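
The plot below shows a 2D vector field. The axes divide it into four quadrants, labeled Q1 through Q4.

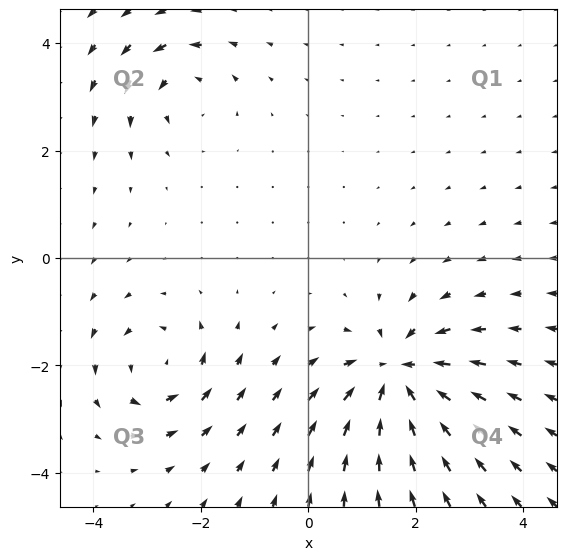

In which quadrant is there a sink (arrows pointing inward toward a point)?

The sink sits at approximately (1.7, -2.2), which lies in quadrant Q4. The divergence there is about -6, negative as expected for a sink.

Q4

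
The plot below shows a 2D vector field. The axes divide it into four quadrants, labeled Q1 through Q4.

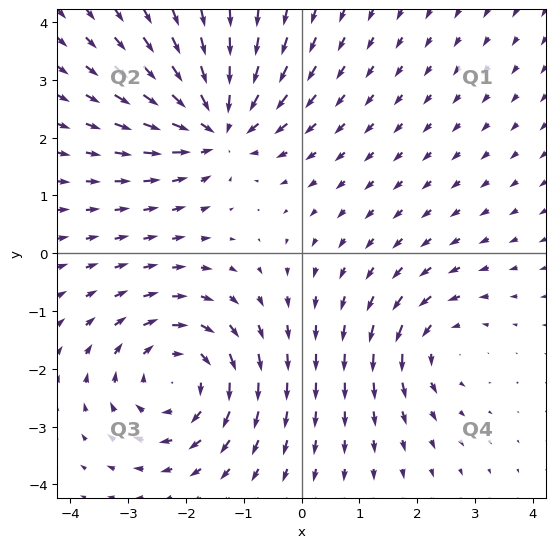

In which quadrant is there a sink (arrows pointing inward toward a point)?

Q2

The sink sits at approximately (-1.4, 2.2), which lies in quadrant Q2. The divergence there is about -5, negative as expected for a sink.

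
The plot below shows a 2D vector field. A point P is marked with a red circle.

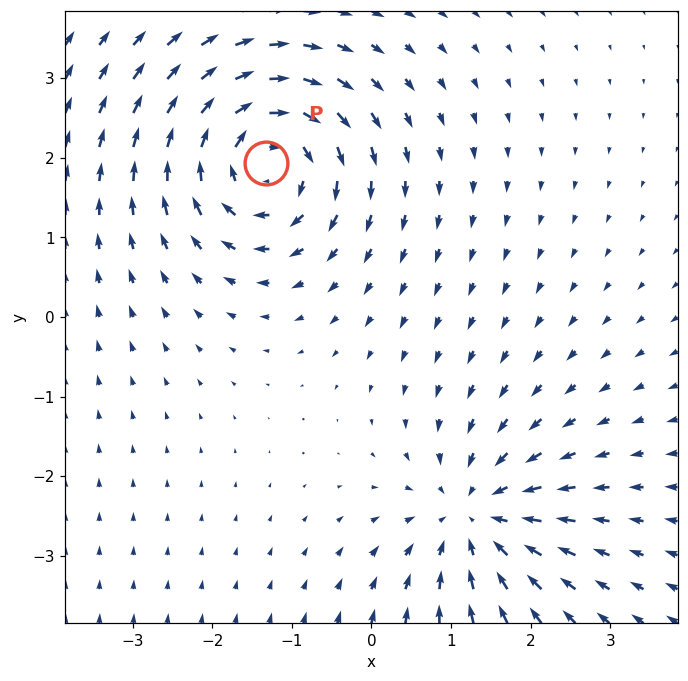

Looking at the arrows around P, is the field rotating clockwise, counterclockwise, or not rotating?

Near P at (-1.3, 1.9) the arrows circulate clockwise. The curl (z-component) there is about -6; negative curl means clockwise rotation.

clockwise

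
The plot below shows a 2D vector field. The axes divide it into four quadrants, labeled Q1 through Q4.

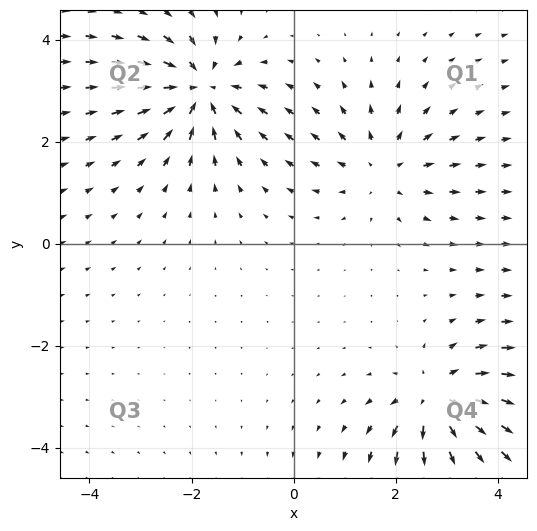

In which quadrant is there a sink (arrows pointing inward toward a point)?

The sink sits at approximately (-1.8, 3.0), which lies in quadrant Q2. The divergence there is about -5, negative as expected for a sink.

Q2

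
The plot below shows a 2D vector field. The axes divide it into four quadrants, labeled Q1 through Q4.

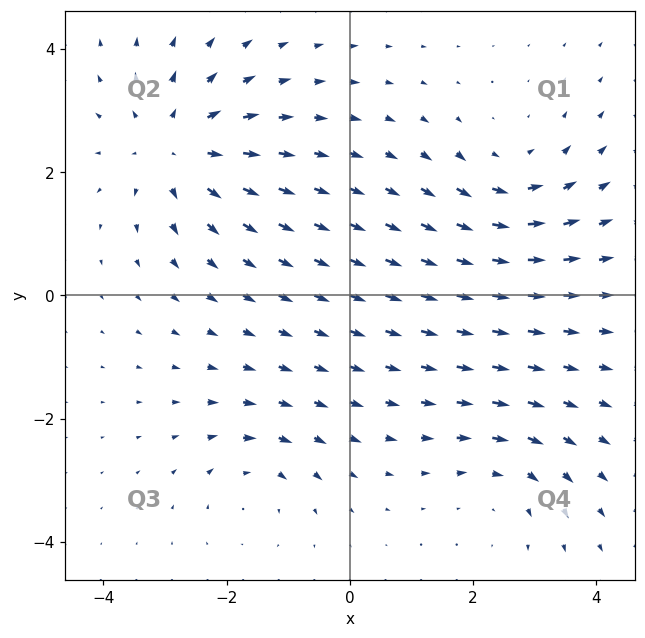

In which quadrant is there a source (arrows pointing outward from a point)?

Q2

The source sits at approximately (-2.8, 2.4), which lies in quadrant Q2. The divergence there is about +5, positive as expected for a source.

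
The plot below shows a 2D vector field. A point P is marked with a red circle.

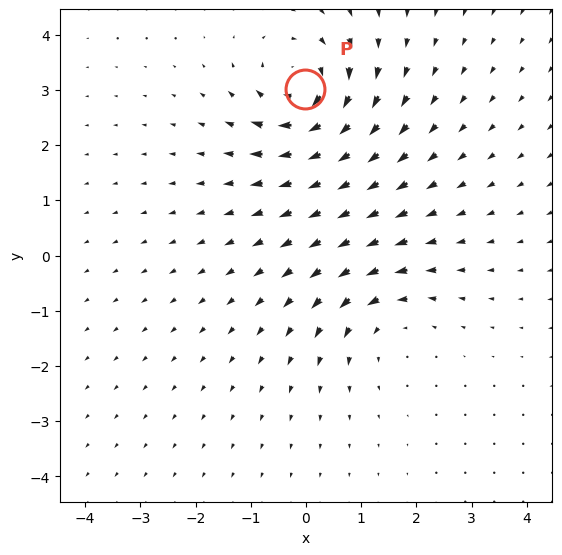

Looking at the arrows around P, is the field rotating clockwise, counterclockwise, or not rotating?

Near P at (-0.0, 3.0) the arrows circulate clockwise. The curl (z-component) there is about -6; negative curl means clockwise rotation.

clockwise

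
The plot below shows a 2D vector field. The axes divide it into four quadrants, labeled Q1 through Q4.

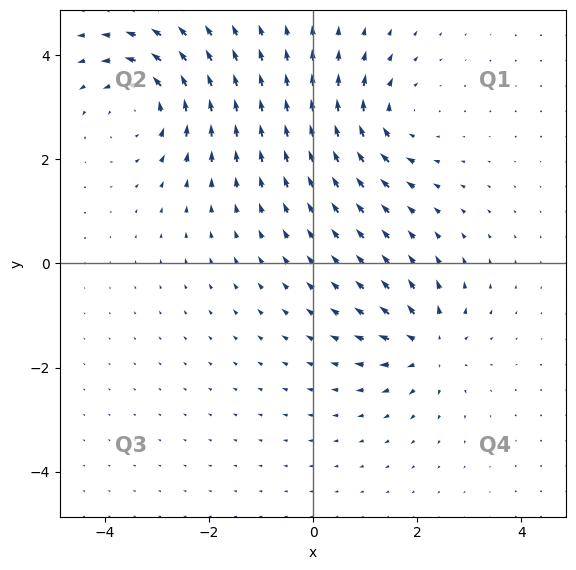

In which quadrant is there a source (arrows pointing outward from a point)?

Q4

The source sits at approximately (2.2, -1.6), which lies in quadrant Q4. The divergence there is about +5, positive as expected for a source.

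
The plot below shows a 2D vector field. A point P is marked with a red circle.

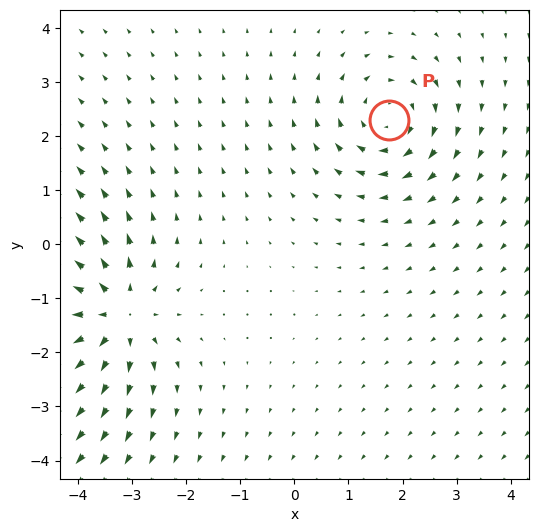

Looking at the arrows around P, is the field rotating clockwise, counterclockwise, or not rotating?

Near P at (1.7, 2.3) the arrows circulate clockwise. The curl (z-component) there is about -4; negative curl means clockwise rotation.

clockwise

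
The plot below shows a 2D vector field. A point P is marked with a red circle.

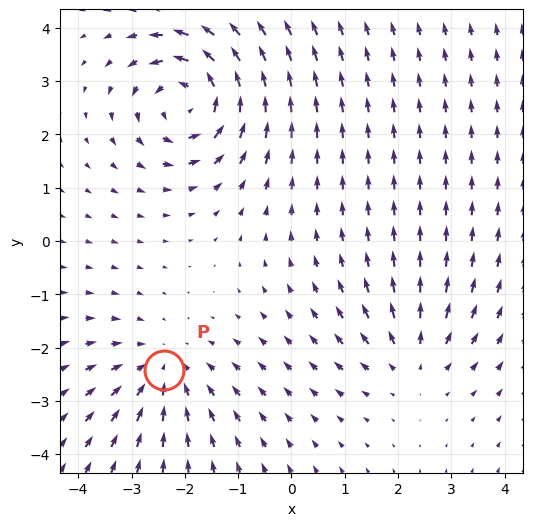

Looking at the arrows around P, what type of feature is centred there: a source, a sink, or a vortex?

At P (-2.4, -2.4) the arrows converge inward. Divergence about -3, curl ≈0 — negative divergence with near-zero curl is a sink.

sink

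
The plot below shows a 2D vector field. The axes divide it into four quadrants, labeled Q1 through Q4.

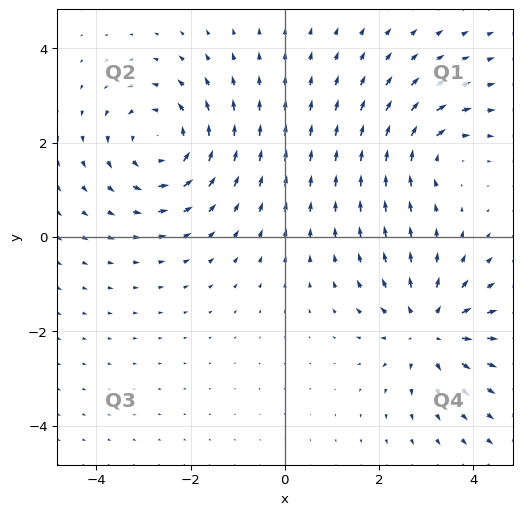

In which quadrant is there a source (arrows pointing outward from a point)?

The source sits at approximately (3.1, -2.0), which lies in quadrant Q4. The divergence there is about +4, positive as expected for a source.

Q4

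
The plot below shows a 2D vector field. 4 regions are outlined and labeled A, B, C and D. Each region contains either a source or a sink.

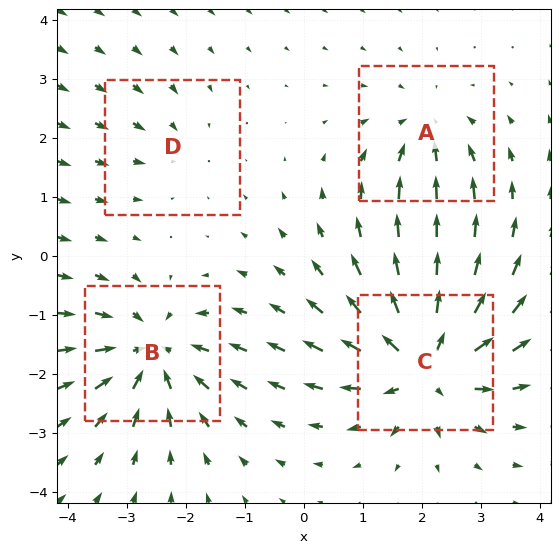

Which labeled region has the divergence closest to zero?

D

Divergence at each region's feature centre — A: about -4, B: about -6, C: about +7, D: about -2. Region D is closest to zero.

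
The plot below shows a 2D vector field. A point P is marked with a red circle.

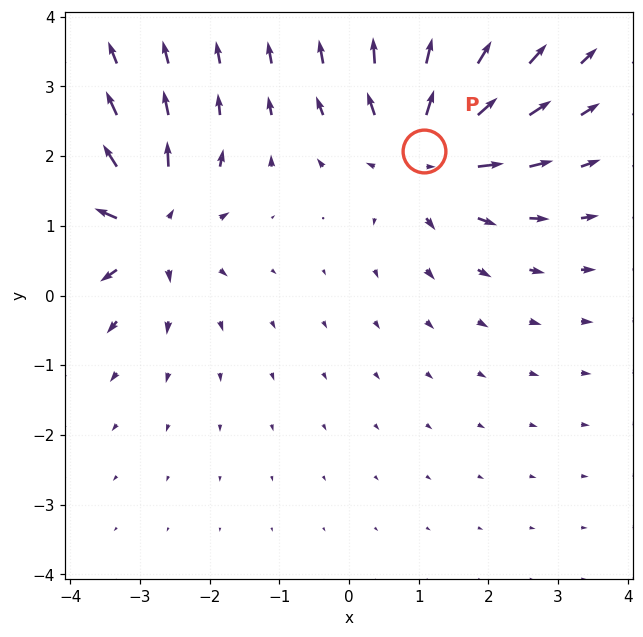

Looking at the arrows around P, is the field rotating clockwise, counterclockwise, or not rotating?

Near P at (1.1, 2.1) the arrows show no circulation. The curl there is ≈0.

not rotating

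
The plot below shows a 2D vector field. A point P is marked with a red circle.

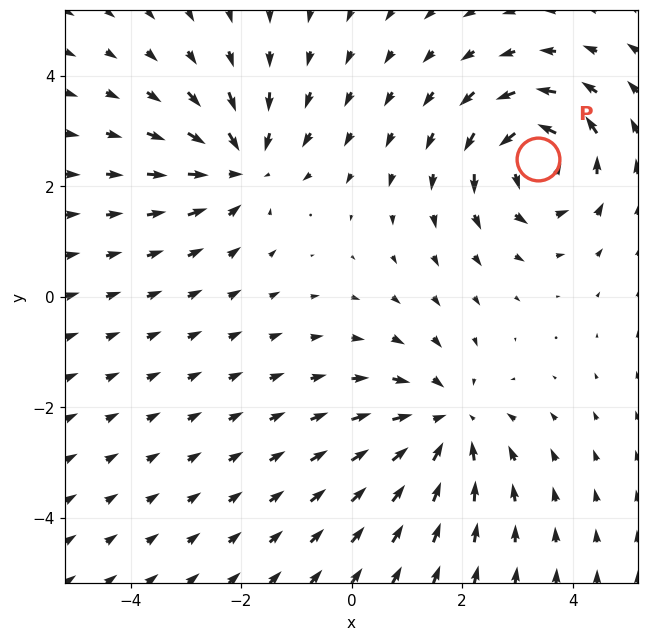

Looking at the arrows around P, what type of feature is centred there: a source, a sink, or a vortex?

vortex

At P (3.4, 2.5) the arrows circulate counterclockwise. Divergence ≈0, curl about +5 — near-zero divergence with nonzero curl is a vortex.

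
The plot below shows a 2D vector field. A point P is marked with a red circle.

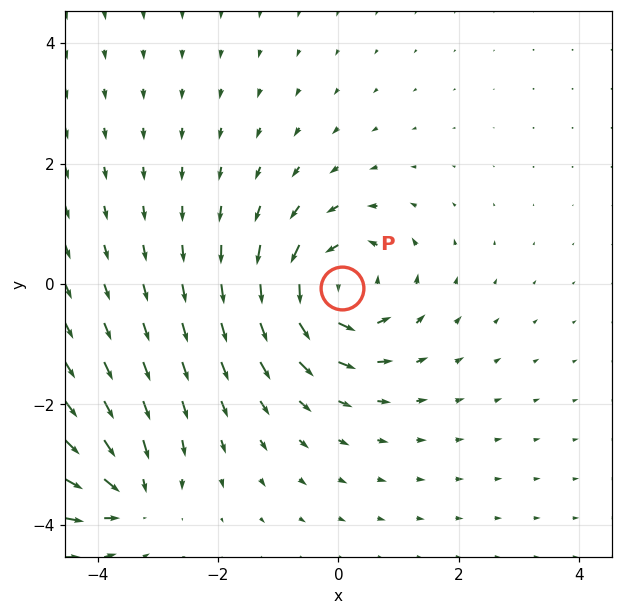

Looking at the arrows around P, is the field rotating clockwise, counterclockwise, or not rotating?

Near P at (0.1, -0.1) the arrows circulate counterclockwise. The curl (z-component) there is about +5; positive curl means counterclockwise rotation.

counterclockwise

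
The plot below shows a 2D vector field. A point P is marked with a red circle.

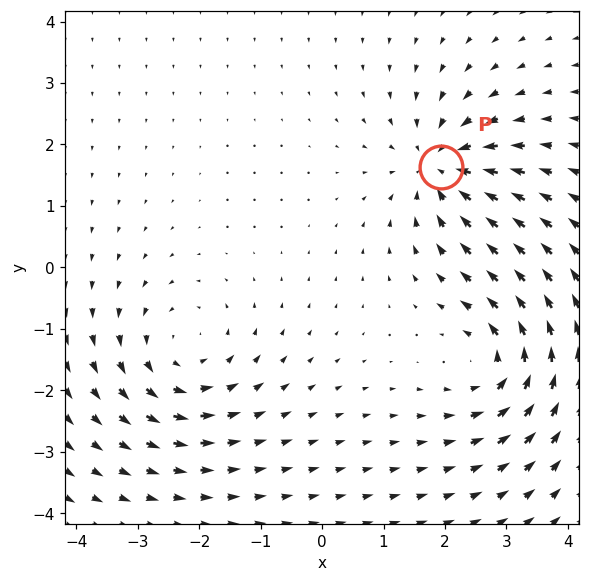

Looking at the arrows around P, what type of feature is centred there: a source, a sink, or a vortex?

At P (1.9, 1.6) the arrows converge inward. Divergence about -5, curl ≈0 — negative divergence with near-zero curl is a sink.

sink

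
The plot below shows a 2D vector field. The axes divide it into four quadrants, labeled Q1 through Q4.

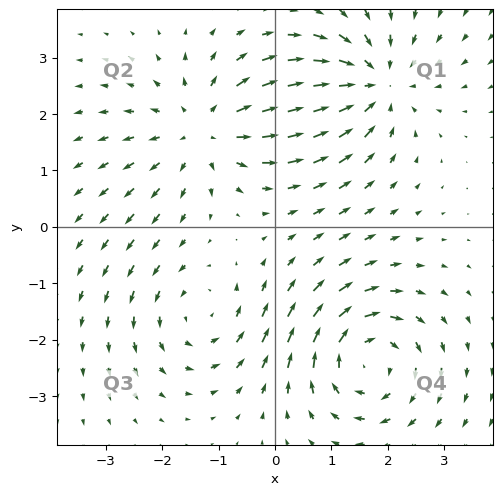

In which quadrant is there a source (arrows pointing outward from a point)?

The source sits at approximately (-1.2, 1.7), which lies in quadrant Q2. The divergence there is about +4, positive as expected for a source.

Q2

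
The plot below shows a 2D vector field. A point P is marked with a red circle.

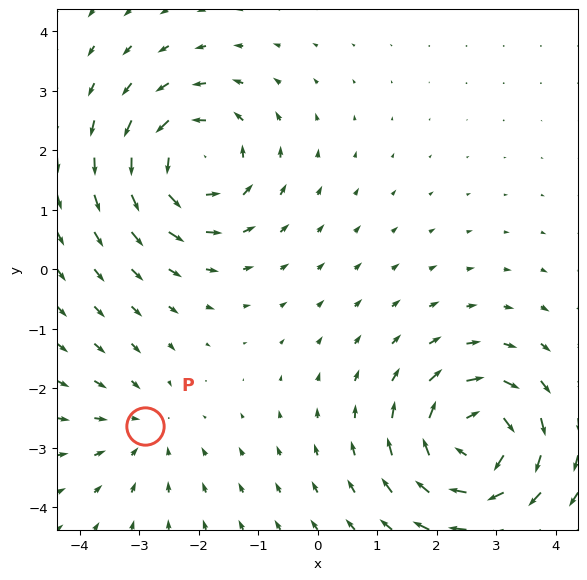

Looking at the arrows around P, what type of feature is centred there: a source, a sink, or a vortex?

sink

At P (-2.9, -2.6) the arrows converge inward. Divergence about -2, curl ≈0 — negative divergence with near-zero curl is a sink.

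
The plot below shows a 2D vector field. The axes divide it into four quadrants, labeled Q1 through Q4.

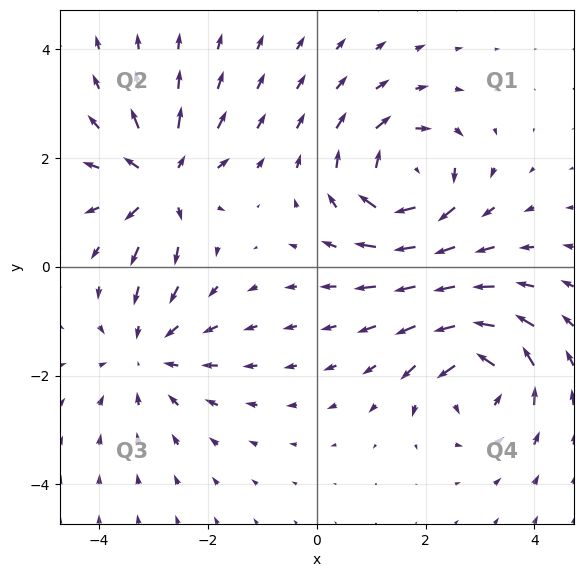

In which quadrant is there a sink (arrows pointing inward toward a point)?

The sink sits at approximately (-3.1, -1.6), which lies in quadrant Q3. The divergence there is about -3, negative as expected for a sink.

Q3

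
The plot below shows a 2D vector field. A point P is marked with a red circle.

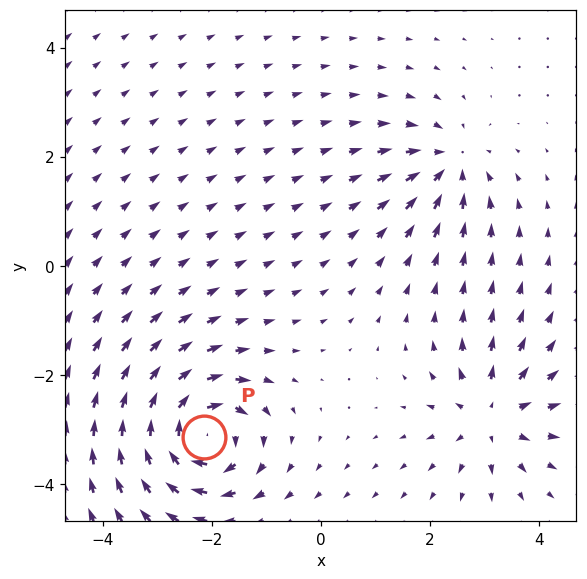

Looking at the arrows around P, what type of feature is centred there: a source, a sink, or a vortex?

vortex

At P (-2.1, -3.1) the arrows circulate clockwise. Divergence ≈0, curl about -6 — near-zero divergence with nonzero curl is a vortex.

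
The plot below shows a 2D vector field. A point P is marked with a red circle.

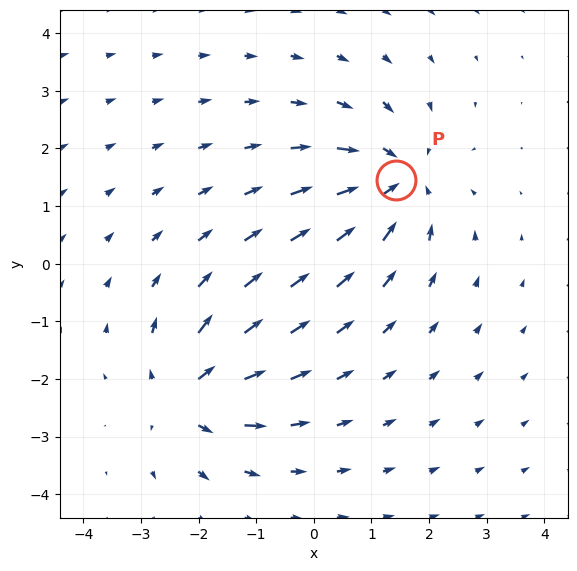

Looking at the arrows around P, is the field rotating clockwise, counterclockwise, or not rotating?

not rotating

Near P at (1.4, 1.4) the arrows show no circulation. The curl there is ≈0.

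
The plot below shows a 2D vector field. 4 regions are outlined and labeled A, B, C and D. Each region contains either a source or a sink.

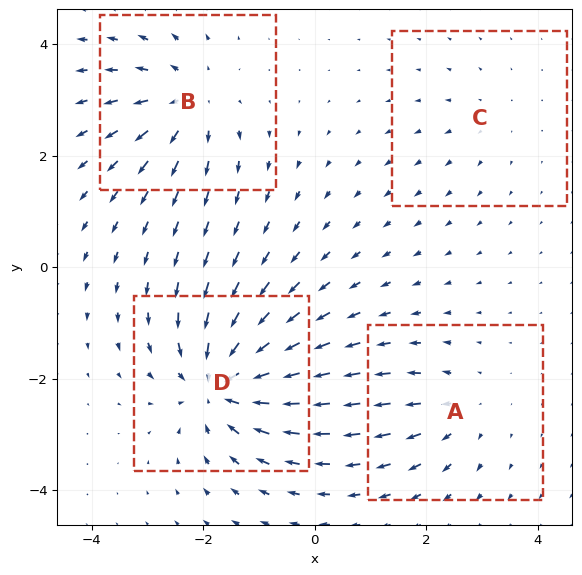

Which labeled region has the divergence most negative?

D

Divergence at each region's feature centre — A: about +3, B: about +5, C: about +2, D: about -8. Region D is most negative.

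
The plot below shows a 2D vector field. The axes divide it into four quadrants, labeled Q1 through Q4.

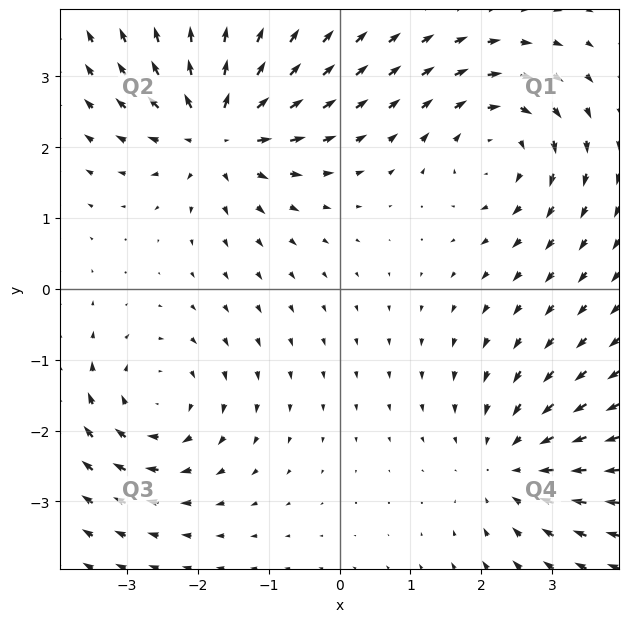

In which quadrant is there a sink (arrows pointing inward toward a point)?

The sink sits at approximately (2.4, -2.5), which lies in quadrant Q4. The divergence there is about -4, negative as expected for a sink.

Q4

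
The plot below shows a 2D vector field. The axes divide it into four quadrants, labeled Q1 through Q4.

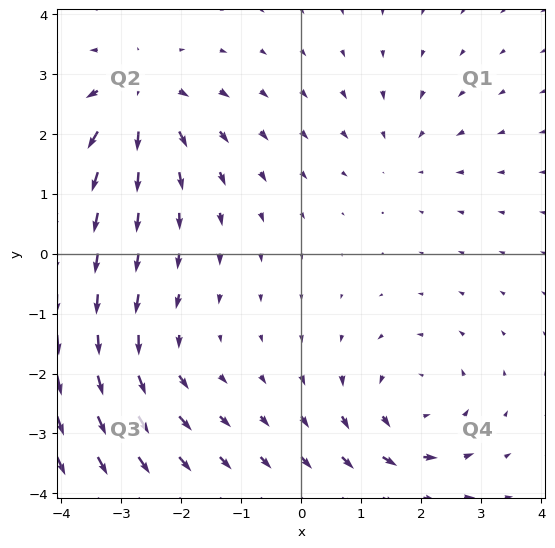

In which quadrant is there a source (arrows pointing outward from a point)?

The source sits at approximately (-2.7, 2.6), which lies in quadrant Q2. The divergence there is about +5, positive as expected for a source.

Q2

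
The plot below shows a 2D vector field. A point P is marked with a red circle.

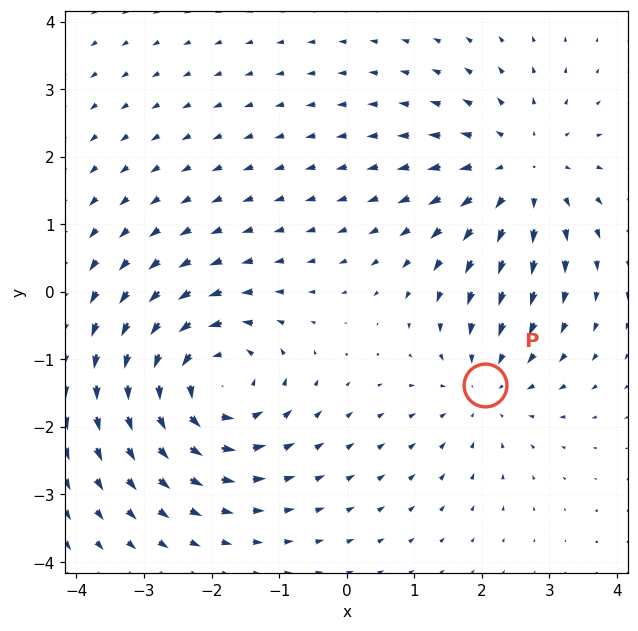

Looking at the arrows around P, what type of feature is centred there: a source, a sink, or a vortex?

At P (2.1, -1.4) the arrows converge inward. Divergence about -3, curl ≈0 — negative divergence with near-zero curl is a sink.

sink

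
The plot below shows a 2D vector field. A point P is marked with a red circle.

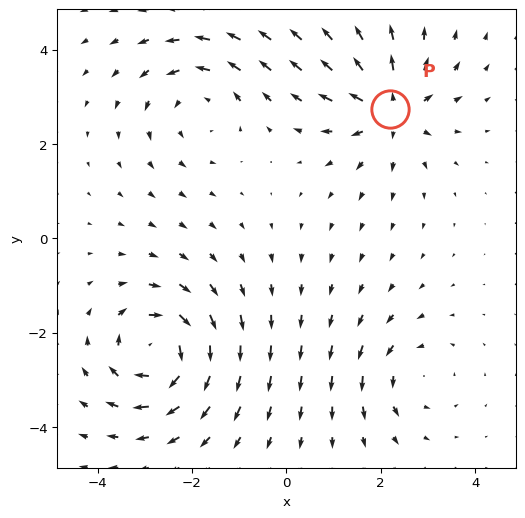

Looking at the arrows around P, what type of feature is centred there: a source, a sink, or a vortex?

source

At P (2.2, 2.7) the arrows spread outward. Divergence about +5, curl ≈0 — positive divergence with near-zero curl is a source.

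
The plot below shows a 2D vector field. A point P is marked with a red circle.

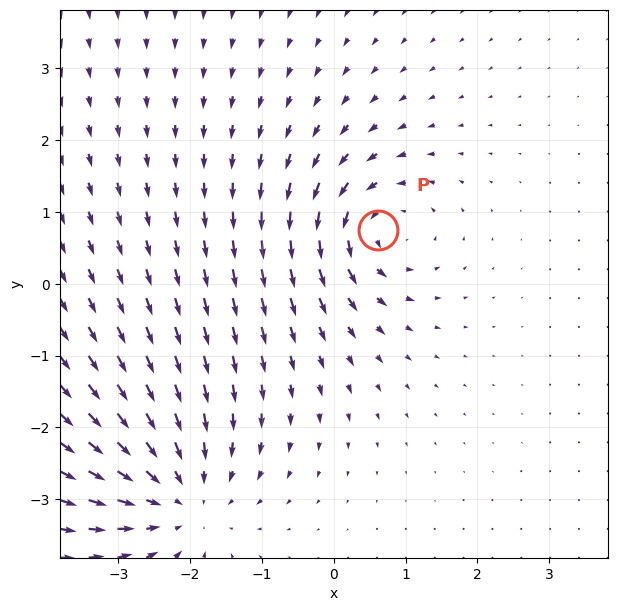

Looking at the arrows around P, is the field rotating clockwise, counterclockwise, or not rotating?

counterclockwise

Near P at (0.6, 0.8) the arrows circulate counterclockwise. The curl (z-component) there is about +4; positive curl means counterclockwise rotation.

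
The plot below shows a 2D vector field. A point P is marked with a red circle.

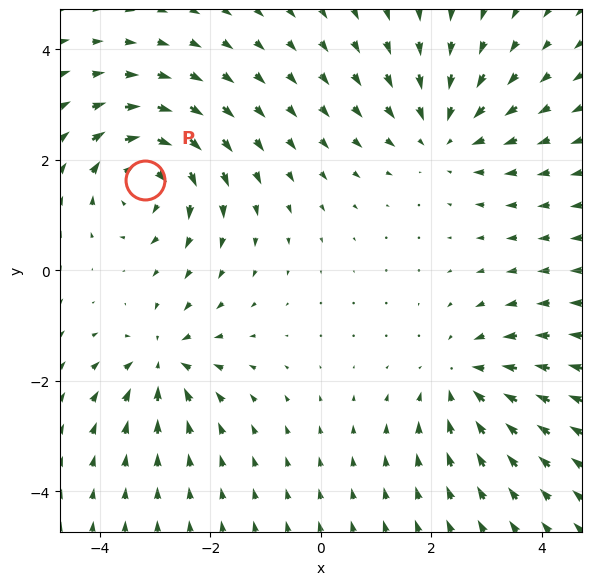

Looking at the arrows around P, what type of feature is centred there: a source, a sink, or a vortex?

At P (-3.2, 1.6) the arrows circulate clockwise. Divergence ≈0, curl about -5 — near-zero divergence with nonzero curl is a vortex.

vortex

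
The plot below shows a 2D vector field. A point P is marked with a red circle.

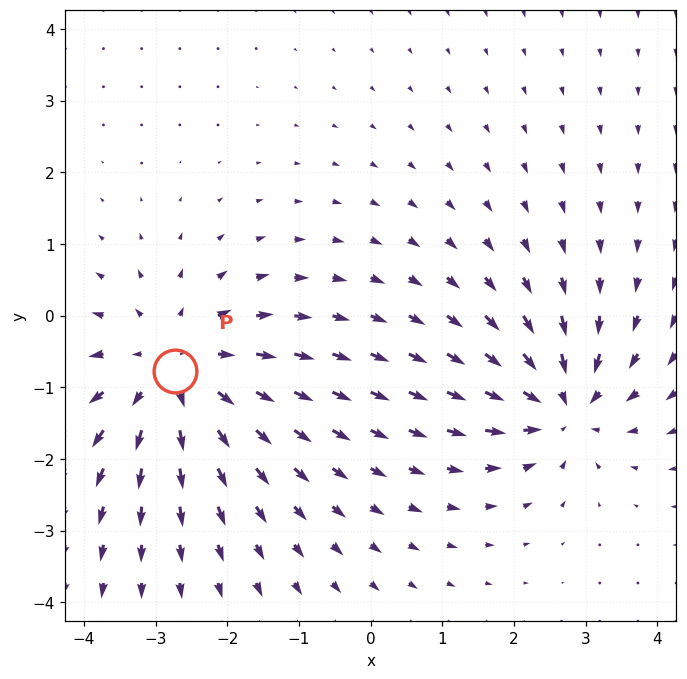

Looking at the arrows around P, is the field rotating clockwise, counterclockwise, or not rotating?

Near P at (-2.7, -0.8) the arrows show no circulation. The curl there is ≈0.

not rotating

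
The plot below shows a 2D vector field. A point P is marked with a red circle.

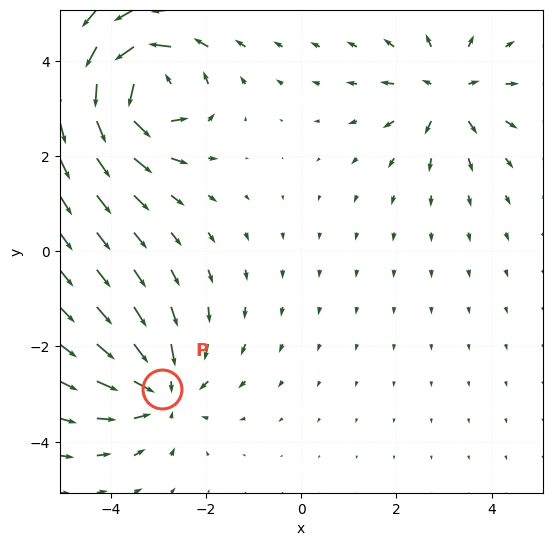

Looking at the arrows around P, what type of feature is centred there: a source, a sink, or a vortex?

sink

At P (-2.9, -2.9) the arrows converge inward. Divergence about -4, curl ≈0 — negative divergence with near-zero curl is a sink.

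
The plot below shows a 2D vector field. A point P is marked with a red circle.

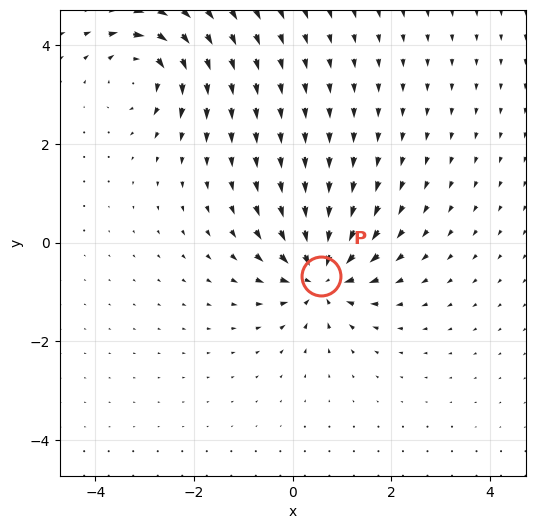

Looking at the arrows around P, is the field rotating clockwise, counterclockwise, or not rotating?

not rotating

Near P at (0.6, -0.7) the arrows show no circulation. The curl there is ≈0.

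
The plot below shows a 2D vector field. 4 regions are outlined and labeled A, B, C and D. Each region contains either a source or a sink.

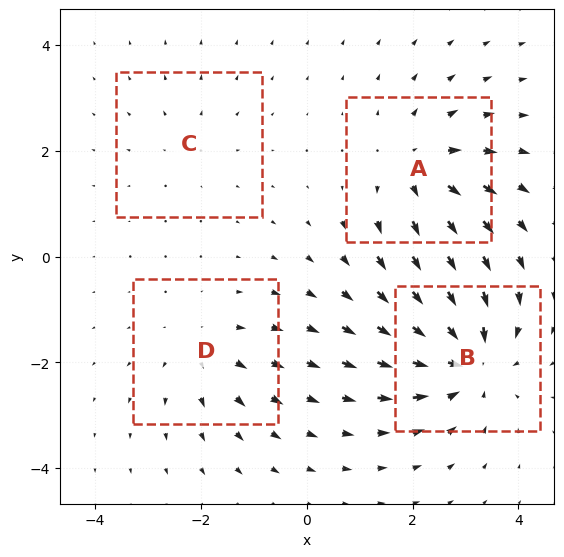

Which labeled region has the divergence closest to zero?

Divergence at each region's feature centre — A: about +5, B: about -6, C: about +2, D: about +3. Region C is closest to zero.

C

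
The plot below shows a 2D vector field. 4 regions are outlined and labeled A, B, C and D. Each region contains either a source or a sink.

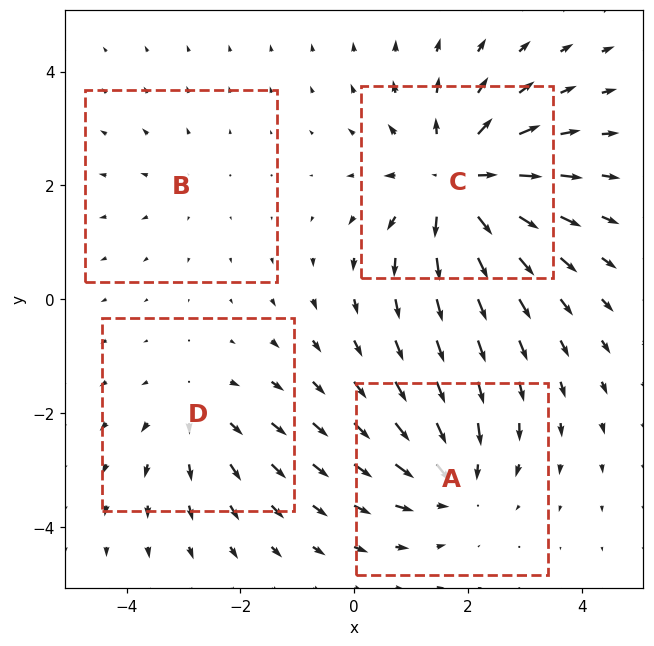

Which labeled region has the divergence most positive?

Divergence at each region's feature centre — A: about -4, B: about +2, C: about +7, D: about +3. Region C is most positive.

C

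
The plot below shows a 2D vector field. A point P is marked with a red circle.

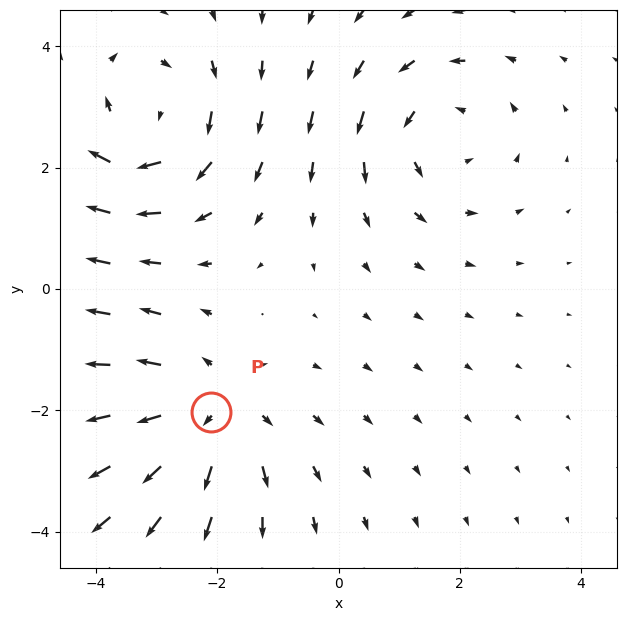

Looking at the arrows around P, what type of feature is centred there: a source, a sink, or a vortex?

At P (-2.1, -2.0) the arrows spread outward. Divergence about +3, curl ≈0 — positive divergence with near-zero curl is a source.

source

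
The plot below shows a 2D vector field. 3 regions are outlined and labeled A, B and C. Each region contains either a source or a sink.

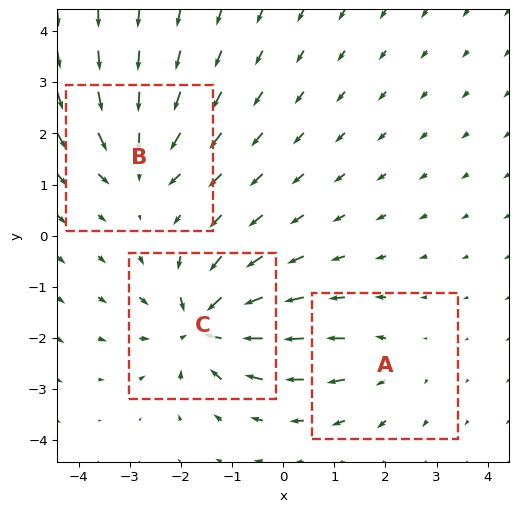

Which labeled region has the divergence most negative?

C

Divergence at each region's feature centre — A: about +2, B: about -4, C: about -6. Region C is most negative.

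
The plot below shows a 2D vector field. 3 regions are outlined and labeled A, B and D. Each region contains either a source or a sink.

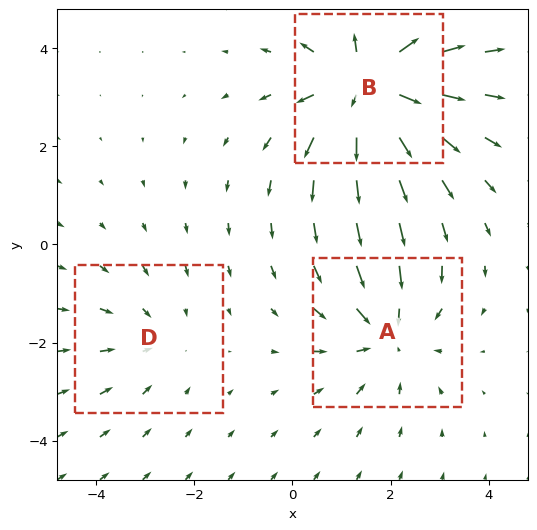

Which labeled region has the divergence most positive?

B

Divergence at each region's feature centre — A: about -3, B: about +4, D: about -2. Region B is most positive.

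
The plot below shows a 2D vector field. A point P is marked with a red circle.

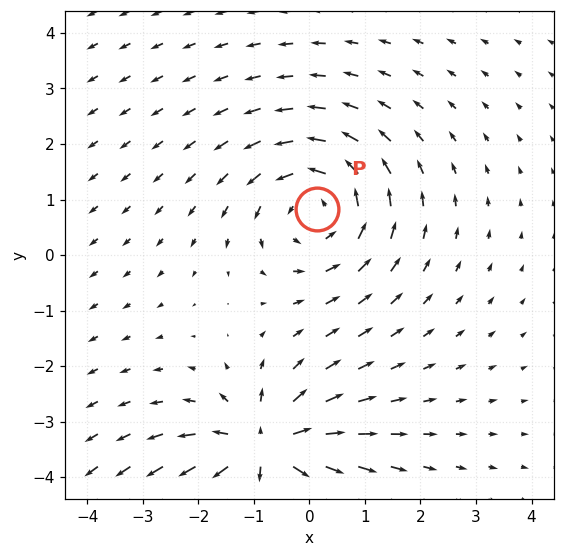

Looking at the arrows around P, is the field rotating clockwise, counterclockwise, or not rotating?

counterclockwise

Near P at (0.1, 0.8) the arrows circulate counterclockwise. The curl (z-component) there is about +3; positive curl means counterclockwise rotation.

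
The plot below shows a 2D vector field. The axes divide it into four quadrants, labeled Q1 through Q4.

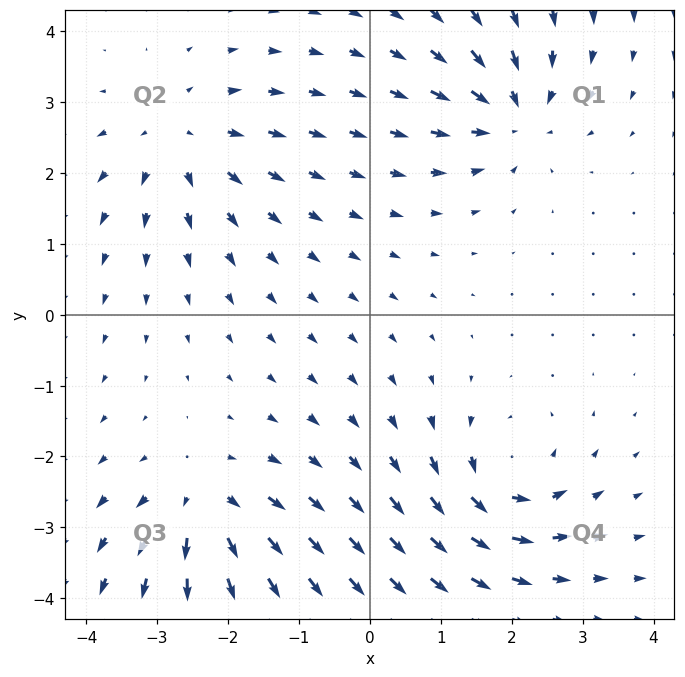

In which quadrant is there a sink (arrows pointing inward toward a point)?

The sink sits at approximately (2.0, 2.8), which lies in quadrant Q1. The divergence there is about -5, negative as expected for a sink.

Q1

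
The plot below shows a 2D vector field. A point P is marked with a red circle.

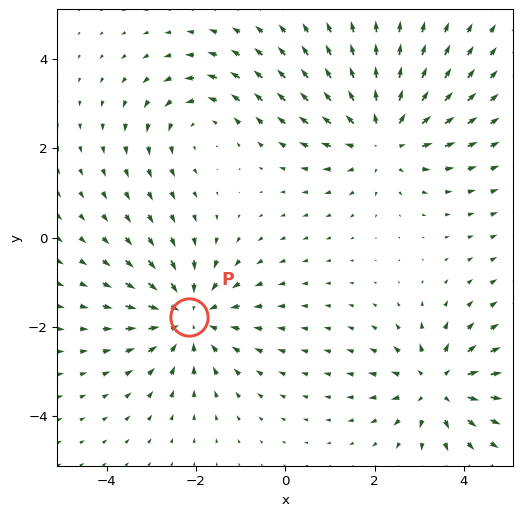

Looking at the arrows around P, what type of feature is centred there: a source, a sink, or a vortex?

At P (-2.2, -1.8) the arrows converge inward. Divergence about -3, curl ≈0 — negative divergence with near-zero curl is a sink.

sink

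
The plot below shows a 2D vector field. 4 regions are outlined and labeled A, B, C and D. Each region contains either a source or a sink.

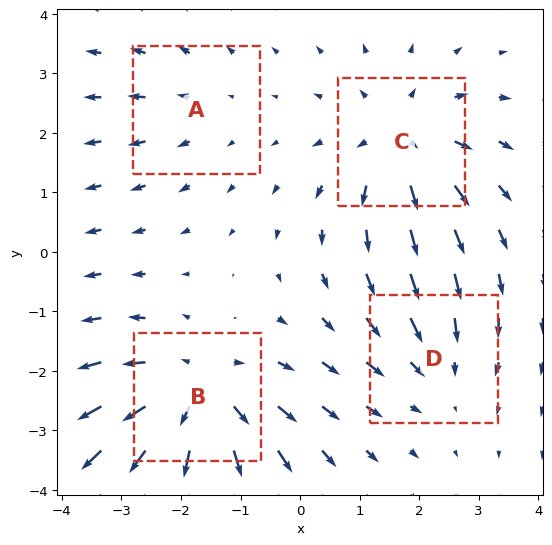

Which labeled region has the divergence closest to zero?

A

Divergence at each region's feature centre — A: about +2, B: about +6, C: about +5, D: about -3. Region A is closest to zero.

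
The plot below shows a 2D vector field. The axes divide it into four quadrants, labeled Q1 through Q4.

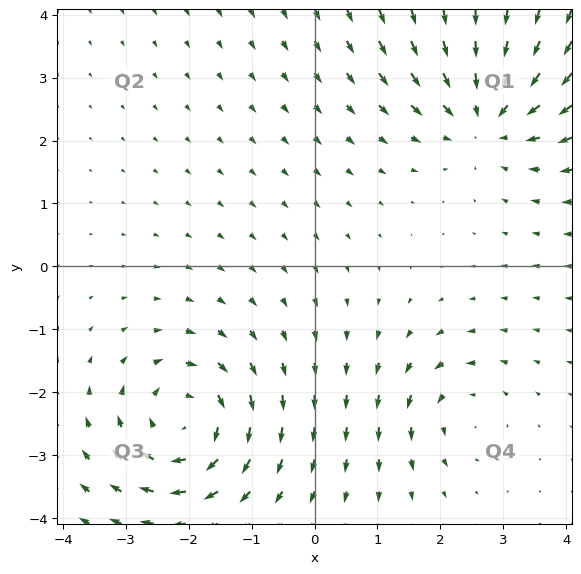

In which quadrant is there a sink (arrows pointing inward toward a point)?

Q1

The sink sits at approximately (2.8, 2.5), which lies in quadrant Q1. The divergence there is about -4, negative as expected for a sink.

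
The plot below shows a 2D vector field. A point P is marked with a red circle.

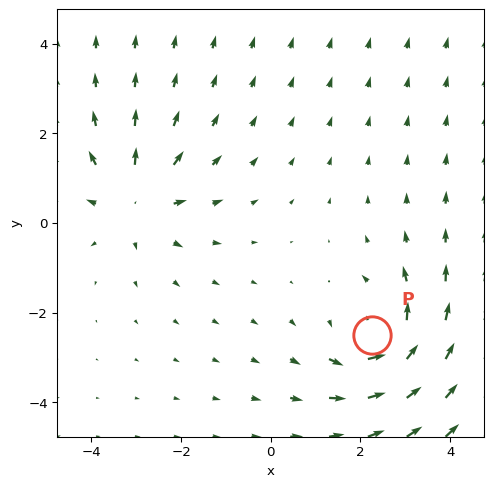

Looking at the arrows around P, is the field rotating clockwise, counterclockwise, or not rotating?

counterclockwise

Near P at (2.3, -2.5) the arrows circulate counterclockwise. The curl (z-component) there is about +3; positive curl means counterclockwise rotation.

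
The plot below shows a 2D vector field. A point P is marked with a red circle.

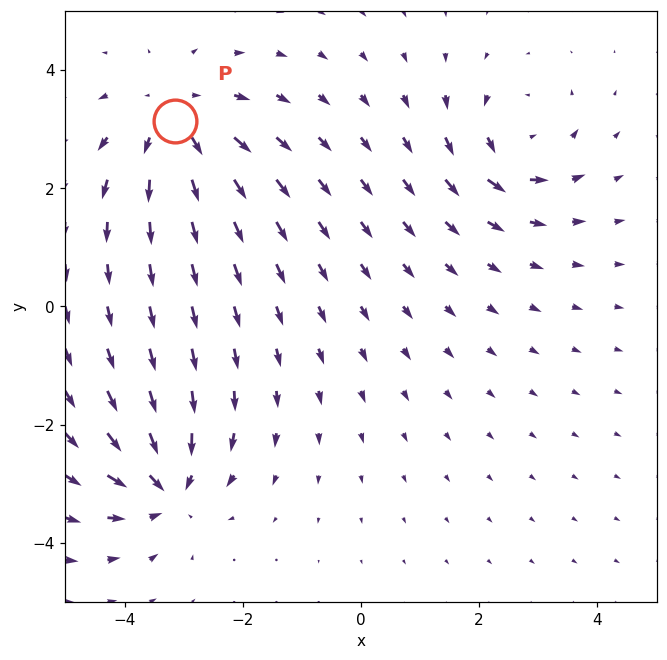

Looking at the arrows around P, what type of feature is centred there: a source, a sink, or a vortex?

At P (-3.1, 3.1) the arrows spread outward. Divergence about +3, curl ≈0 — positive divergence with near-zero curl is a source.

source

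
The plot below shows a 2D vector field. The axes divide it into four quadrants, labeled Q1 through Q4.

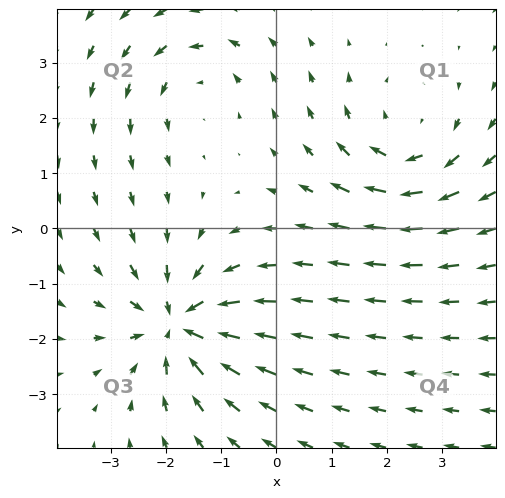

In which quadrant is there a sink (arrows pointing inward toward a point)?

The sink sits at approximately (-1.8, -1.7), which lies in quadrant Q3. The divergence there is about -5, negative as expected for a sink.

Q3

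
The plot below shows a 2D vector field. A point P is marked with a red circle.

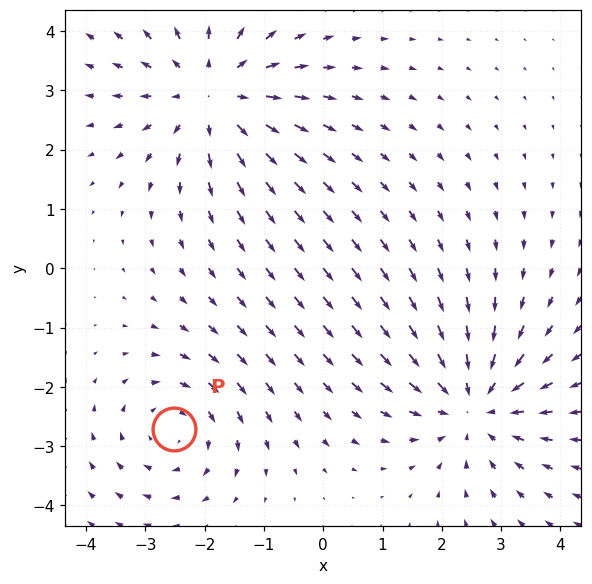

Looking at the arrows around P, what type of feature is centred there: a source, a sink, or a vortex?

At P (-2.5, -2.7) the arrows circulate clockwise. Divergence ≈0, curl about -3 — near-zero divergence with nonzero curl is a vortex.

vortex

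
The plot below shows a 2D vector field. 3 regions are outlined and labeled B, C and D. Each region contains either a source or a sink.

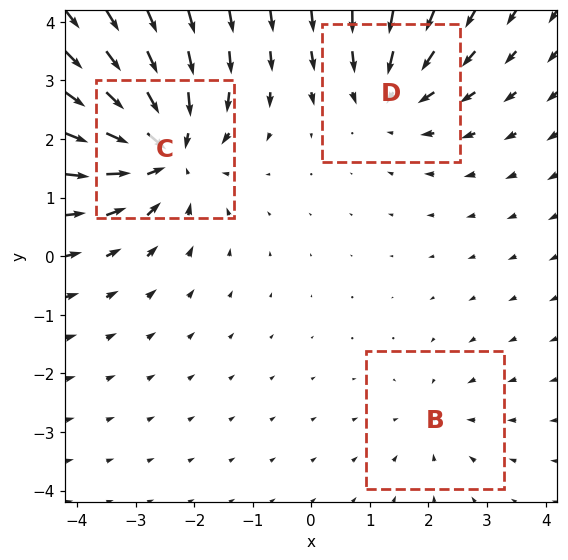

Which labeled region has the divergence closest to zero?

B

Divergence at each region's feature centre — B: about -2, C: about -5, D: about -3. Region B is closest to zero.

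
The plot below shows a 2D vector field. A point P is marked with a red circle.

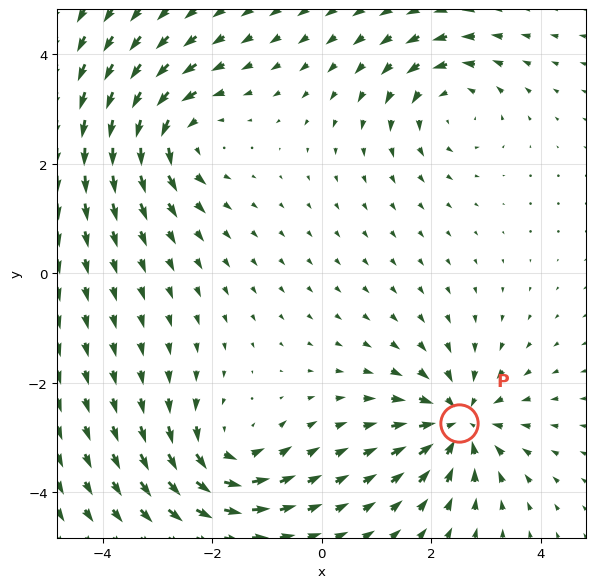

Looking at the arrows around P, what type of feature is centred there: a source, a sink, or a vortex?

At P (2.5, -2.7) the arrows converge inward. Divergence about -5, curl ≈0 — negative divergence with near-zero curl is a sink.

sink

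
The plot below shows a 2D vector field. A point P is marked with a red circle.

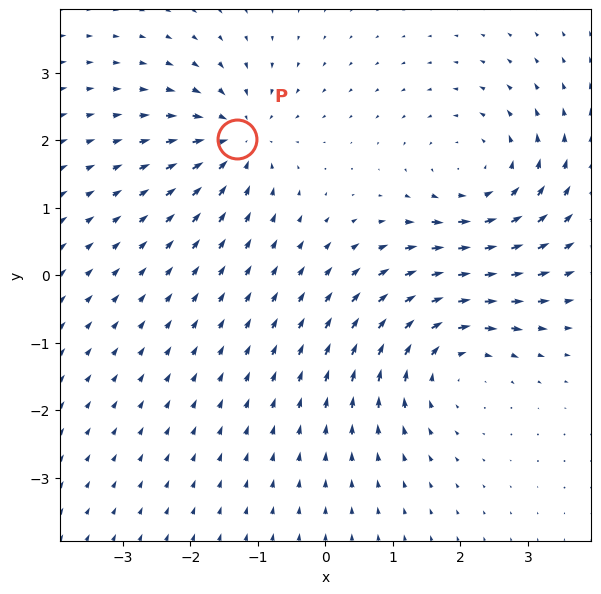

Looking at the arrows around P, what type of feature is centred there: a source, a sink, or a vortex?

At P (-1.3, 2.0) the arrows converge inward. Divergence about -4, curl ≈0 — negative divergence with near-zero curl is a sink.

sink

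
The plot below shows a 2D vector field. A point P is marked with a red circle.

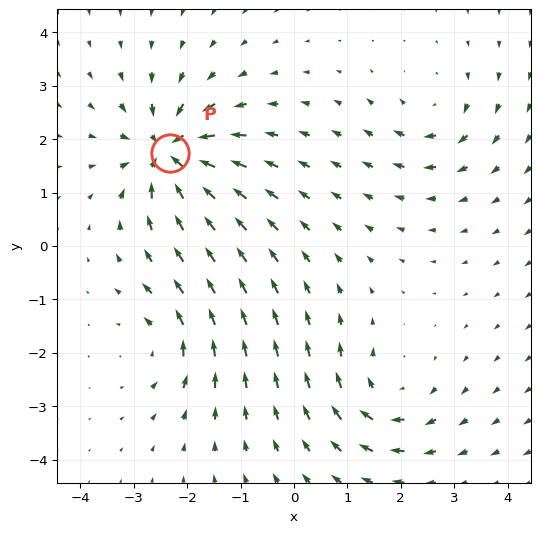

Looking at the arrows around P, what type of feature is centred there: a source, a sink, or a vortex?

sink

At P (-2.3, 1.7) the arrows converge inward. Divergence about -7, curl ≈0 — negative divergence with near-zero curl is a sink.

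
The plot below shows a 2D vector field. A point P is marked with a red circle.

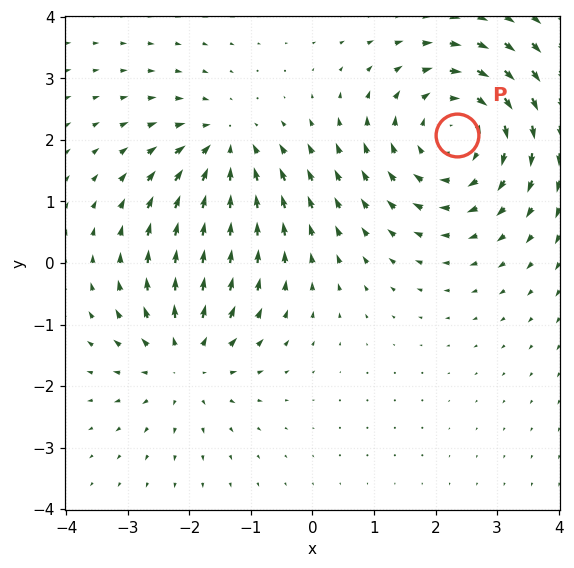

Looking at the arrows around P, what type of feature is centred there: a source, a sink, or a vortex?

vortex

At P (2.4, 2.1) the arrows circulate clockwise. Divergence ≈0, curl about -3 — near-zero divergence with nonzero curl is a vortex.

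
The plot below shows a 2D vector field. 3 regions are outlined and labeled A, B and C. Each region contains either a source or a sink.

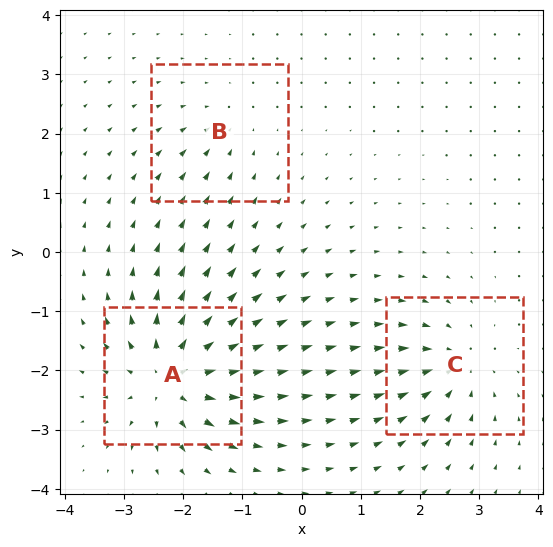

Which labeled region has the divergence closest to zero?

Divergence at each region's feature centre — A: about +7, B: about -2, C: about -4. Region B is closest to zero.

B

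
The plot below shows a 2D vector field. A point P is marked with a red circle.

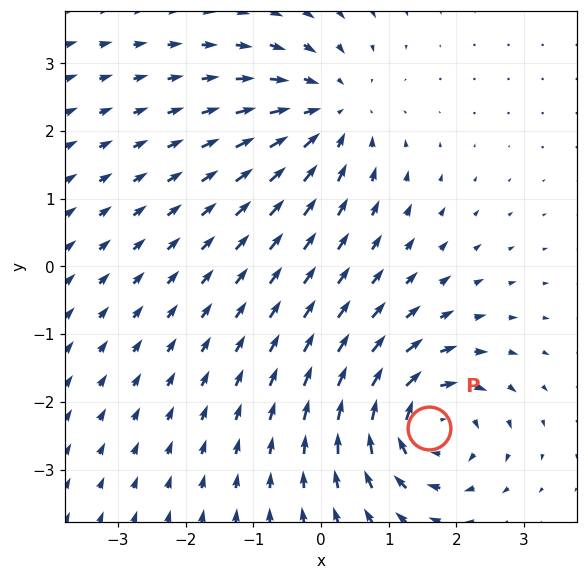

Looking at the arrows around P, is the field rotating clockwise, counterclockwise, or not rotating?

Near P at (1.6, -2.4) the arrows circulate clockwise. The curl (z-component) there is about -7; negative curl means clockwise rotation.

clockwise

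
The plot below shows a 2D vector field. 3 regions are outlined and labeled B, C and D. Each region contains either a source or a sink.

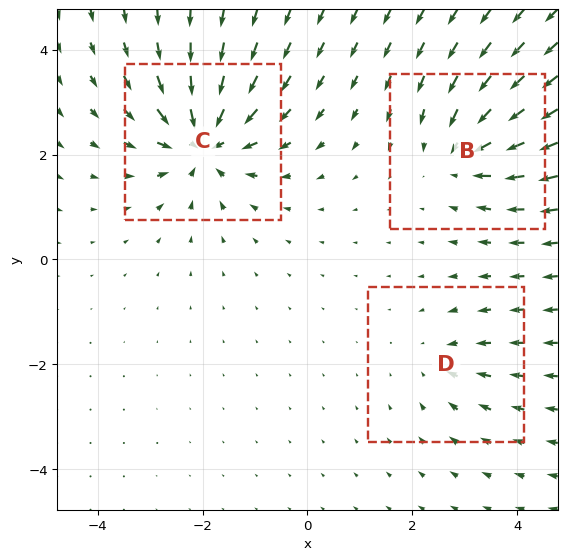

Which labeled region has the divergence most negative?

Divergence at each region's feature centre — B: about -4, C: about -6, D: about -2. Region C is most negative.

C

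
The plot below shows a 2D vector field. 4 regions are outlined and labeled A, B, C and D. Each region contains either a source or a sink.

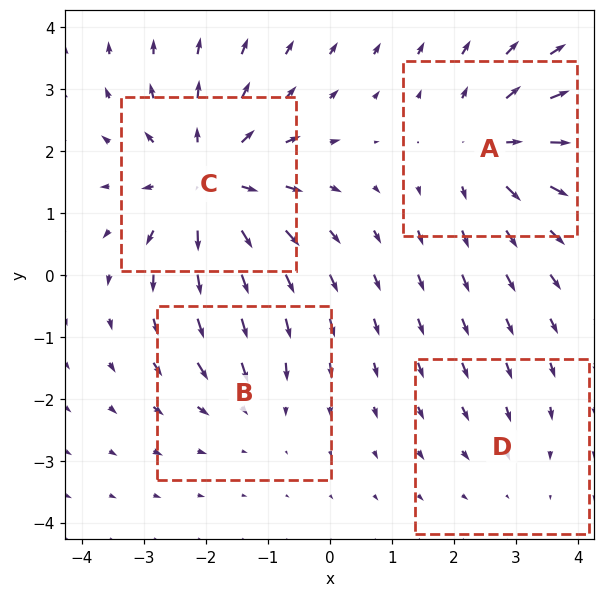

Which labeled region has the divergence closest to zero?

D

Divergence at each region's feature centre — A: about +4, B: about -3, C: about +6, D: about -2. Region D is closest to zero.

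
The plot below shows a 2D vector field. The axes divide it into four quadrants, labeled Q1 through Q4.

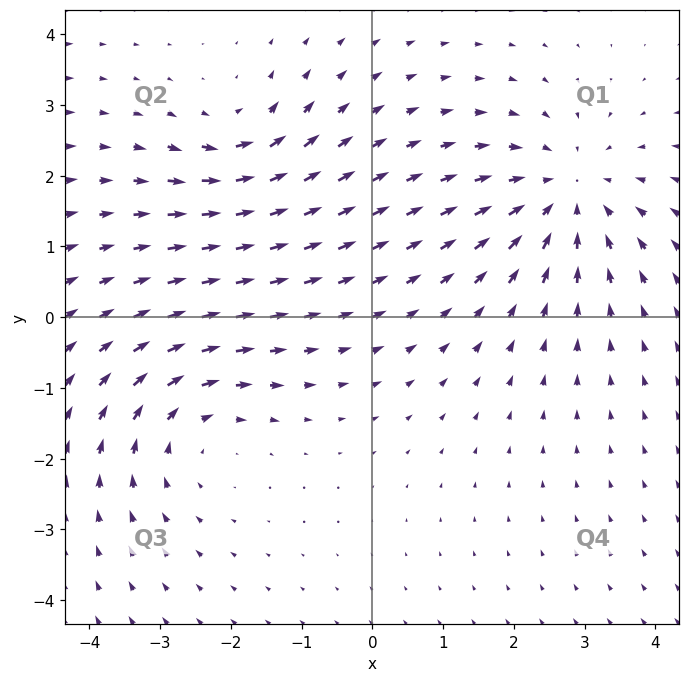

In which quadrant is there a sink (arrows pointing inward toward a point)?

Q1

The sink sits at approximately (2.8, 1.8), which lies in quadrant Q1. The divergence there is about -4, negative as expected for a sink.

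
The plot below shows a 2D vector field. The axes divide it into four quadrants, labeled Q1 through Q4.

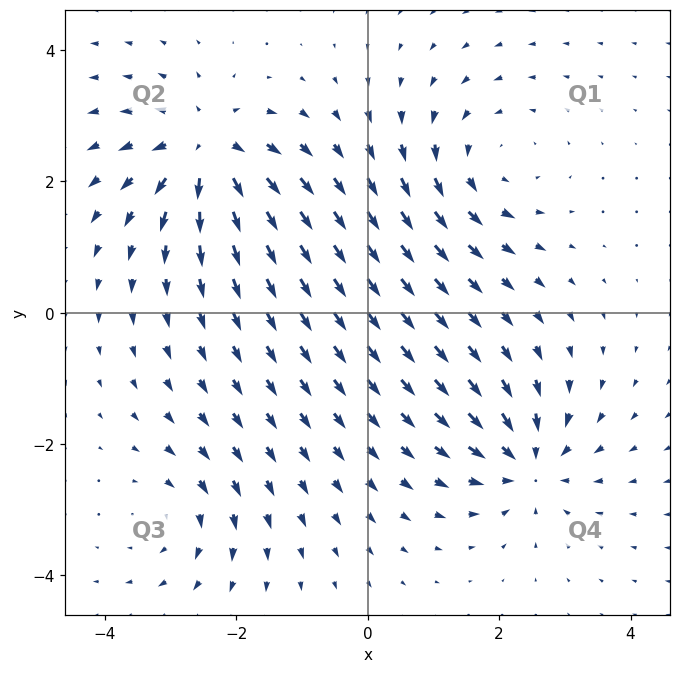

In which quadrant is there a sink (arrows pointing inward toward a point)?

Q4

The sink sits at approximately (2.4, -2.3), which lies in quadrant Q4. The divergence there is about -5, negative as expected for a sink.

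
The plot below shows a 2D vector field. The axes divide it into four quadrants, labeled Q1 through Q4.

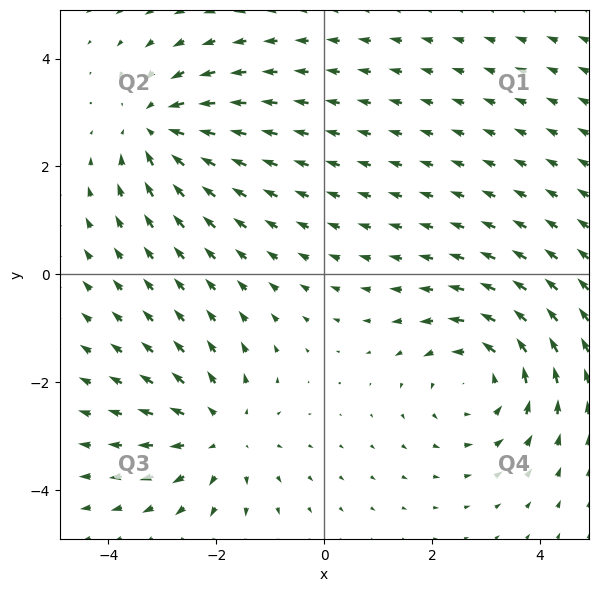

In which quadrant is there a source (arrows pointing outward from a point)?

The source sits at approximately (-1.9, -3.0), which lies in quadrant Q3. The divergence there is about +3, positive as expected for a source.

Q3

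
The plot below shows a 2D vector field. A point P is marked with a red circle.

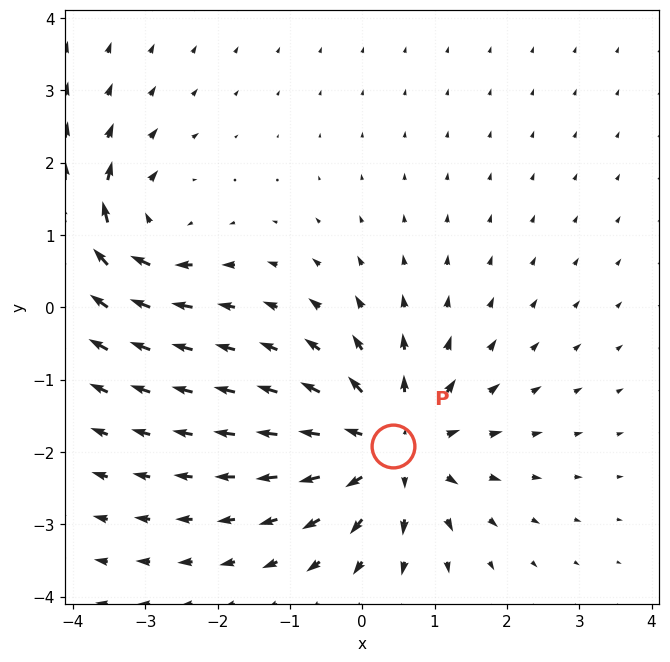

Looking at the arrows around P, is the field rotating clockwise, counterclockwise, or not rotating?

not rotating

Near P at (0.4, -1.9) the arrows show no circulation. The curl there is ≈0.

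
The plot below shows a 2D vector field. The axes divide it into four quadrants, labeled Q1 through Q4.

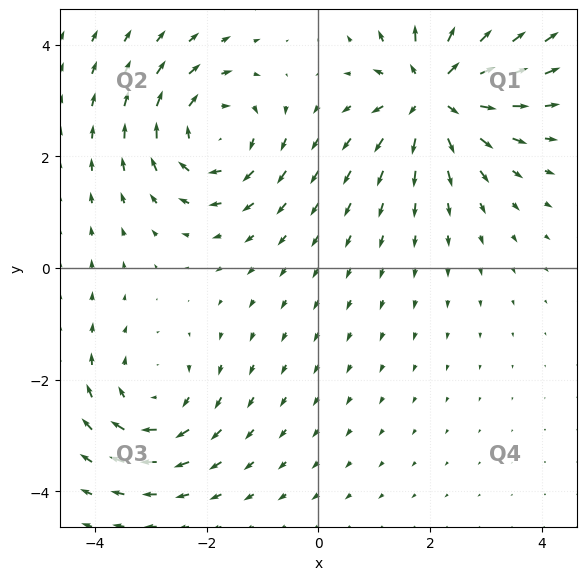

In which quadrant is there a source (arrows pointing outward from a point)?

Q1

The source sits at approximately (2.1, 3.1), which lies in quadrant Q1. The divergence there is about +5, positive as expected for a source.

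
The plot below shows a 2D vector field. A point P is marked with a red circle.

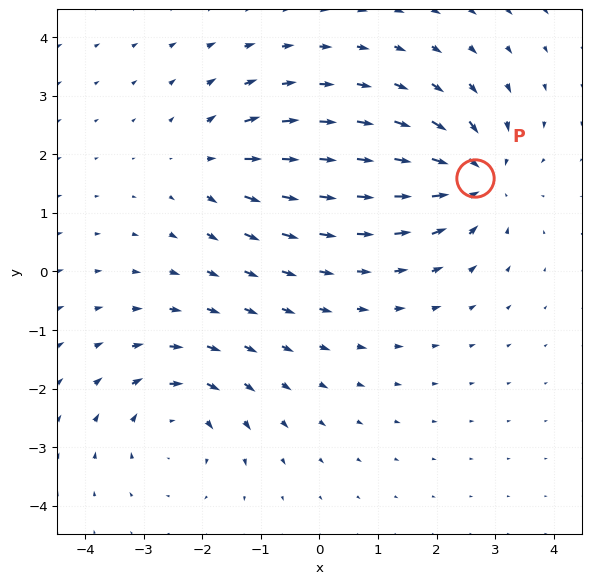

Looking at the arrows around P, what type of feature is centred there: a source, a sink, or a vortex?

At P (2.7, 1.6) the arrows converge inward. Divergence about -6, curl ≈0 — negative divergence with near-zero curl is a sink.

sink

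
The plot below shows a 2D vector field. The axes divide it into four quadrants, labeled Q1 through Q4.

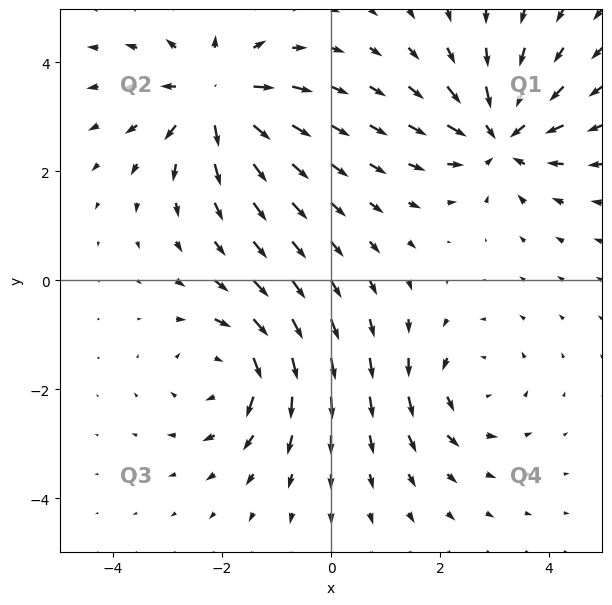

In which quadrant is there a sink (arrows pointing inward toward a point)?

The sink sits at approximately (3.1, 2.6), which lies in quadrant Q1. The divergence there is about -6, negative as expected for a sink.

Q1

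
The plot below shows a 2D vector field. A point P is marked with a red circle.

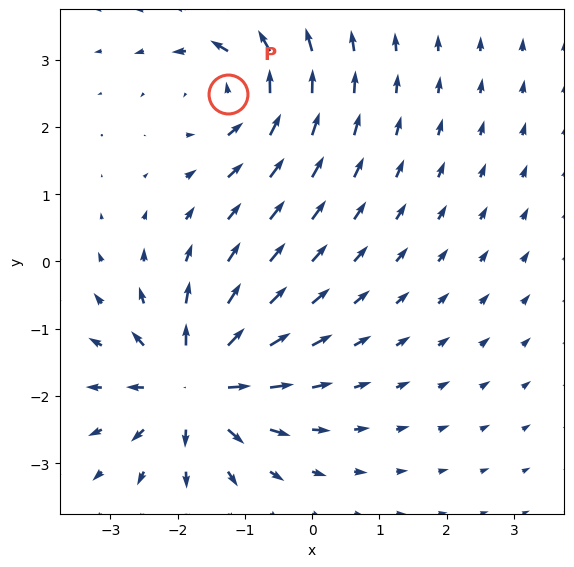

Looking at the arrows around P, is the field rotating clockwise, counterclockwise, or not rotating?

counterclockwise

Near P at (-1.2, 2.5) the arrows circulate counterclockwise. The curl (z-component) there is about +4; positive curl means counterclockwise rotation.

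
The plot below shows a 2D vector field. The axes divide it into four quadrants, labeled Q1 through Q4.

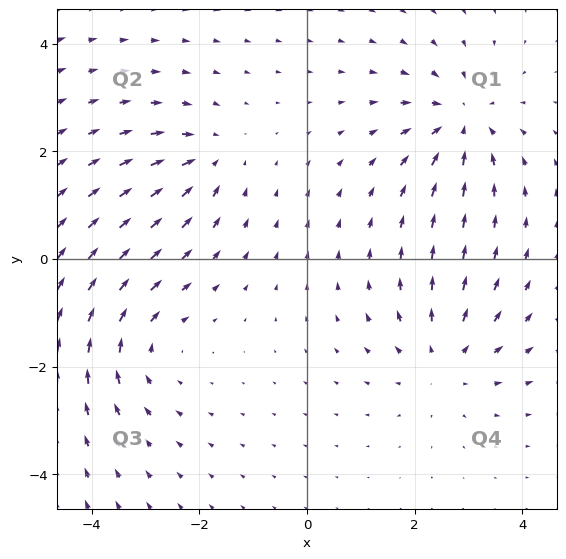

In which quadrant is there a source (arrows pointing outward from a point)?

The source sits at approximately (2.6, -1.9), which lies in quadrant Q4. The divergence there is about +4, positive as expected for a source.

Q4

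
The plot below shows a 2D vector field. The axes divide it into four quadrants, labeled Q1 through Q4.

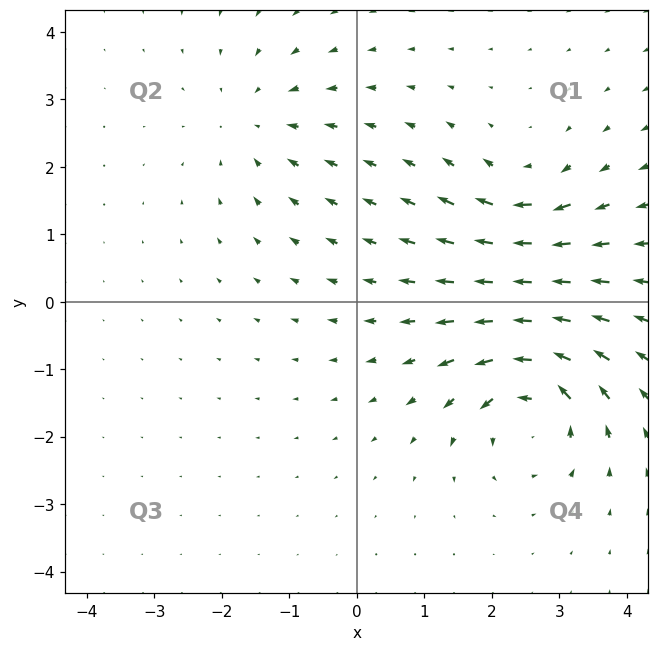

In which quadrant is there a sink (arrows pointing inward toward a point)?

The sink sits at approximately (-1.5, 2.7), which lies in quadrant Q2. The divergence there is about -3, negative as expected for a sink.

Q2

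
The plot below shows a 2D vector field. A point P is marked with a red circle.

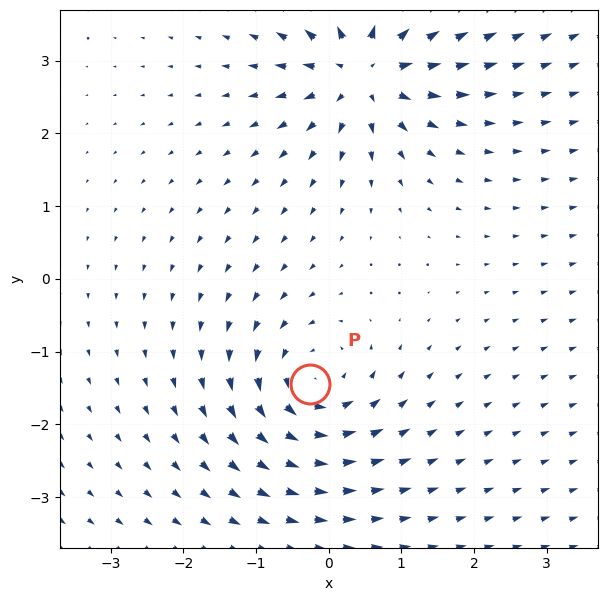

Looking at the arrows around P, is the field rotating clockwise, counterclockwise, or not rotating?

Near P at (-0.3, -1.4) the arrows circulate counterclockwise. The curl (z-component) there is about +6; positive curl means counterclockwise rotation.

counterclockwise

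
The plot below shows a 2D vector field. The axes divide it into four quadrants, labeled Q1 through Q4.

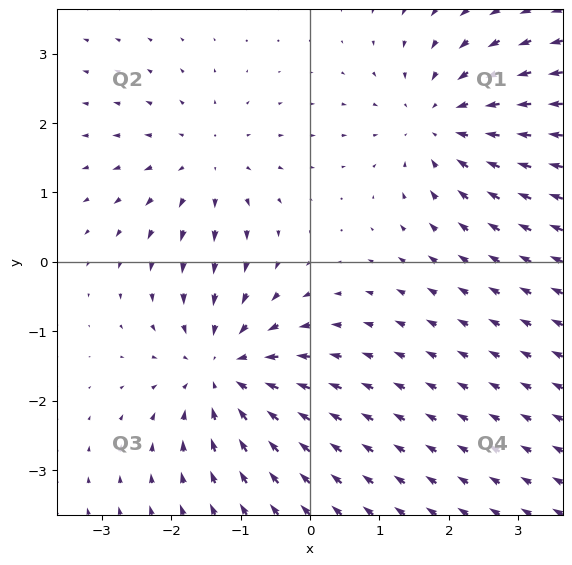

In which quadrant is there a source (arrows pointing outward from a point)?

Q2

The source sits at approximately (-1.5, 1.4), which lies in quadrant Q2. The divergence there is about +2, positive as expected for a source.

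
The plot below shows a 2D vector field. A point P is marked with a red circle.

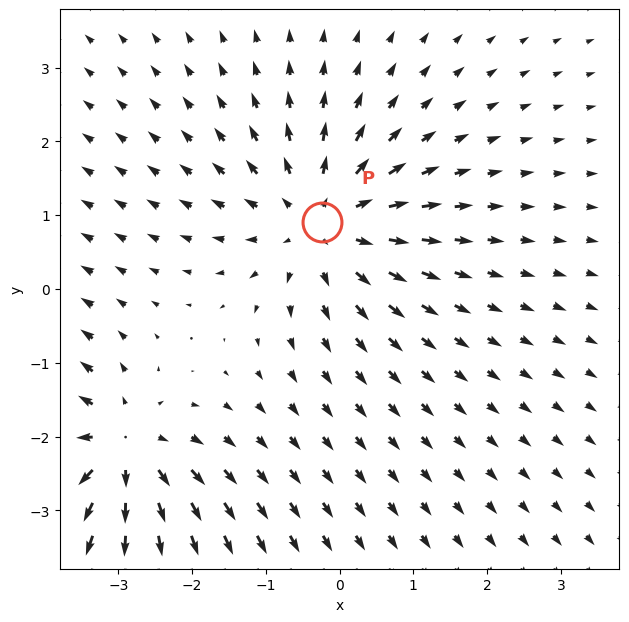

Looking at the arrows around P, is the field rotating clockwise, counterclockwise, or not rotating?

not rotating

Near P at (-0.2, 0.9) the arrows show no circulation. The curl there is ≈0.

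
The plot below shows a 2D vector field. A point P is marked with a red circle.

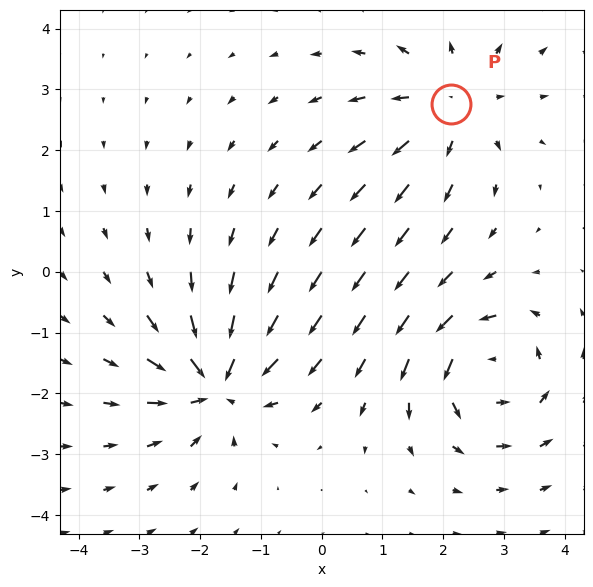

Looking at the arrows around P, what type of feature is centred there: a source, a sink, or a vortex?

At P (2.1, 2.8) the arrows spread outward. Divergence about +4, curl ≈0 — positive divergence with near-zero curl is a source.

source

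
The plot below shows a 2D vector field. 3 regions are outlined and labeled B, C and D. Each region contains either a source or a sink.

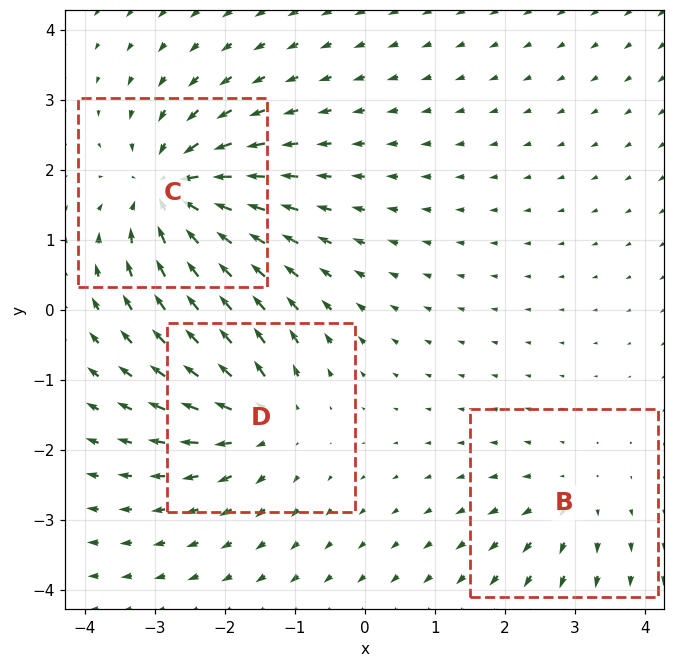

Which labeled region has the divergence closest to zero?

Divergence at each region's feature centre — B: about +3, C: about -6, D: about +4. Region B is closest to zero.

B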